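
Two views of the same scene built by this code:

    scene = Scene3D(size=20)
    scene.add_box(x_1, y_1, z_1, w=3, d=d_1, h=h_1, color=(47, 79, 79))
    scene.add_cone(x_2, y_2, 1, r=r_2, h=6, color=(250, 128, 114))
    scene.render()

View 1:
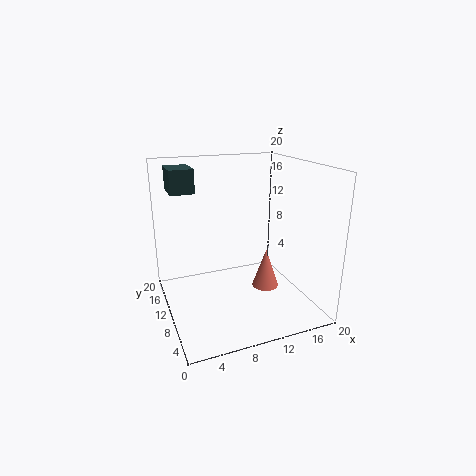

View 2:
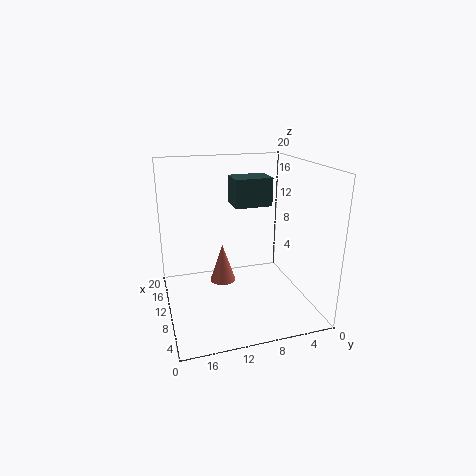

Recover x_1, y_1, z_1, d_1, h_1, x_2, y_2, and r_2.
x_1 = 1
y_1 = 9
z_1 = 17
d_1 = 4
h_1 = 3
x_2 = 15
y_2 = 11
r_2 = 2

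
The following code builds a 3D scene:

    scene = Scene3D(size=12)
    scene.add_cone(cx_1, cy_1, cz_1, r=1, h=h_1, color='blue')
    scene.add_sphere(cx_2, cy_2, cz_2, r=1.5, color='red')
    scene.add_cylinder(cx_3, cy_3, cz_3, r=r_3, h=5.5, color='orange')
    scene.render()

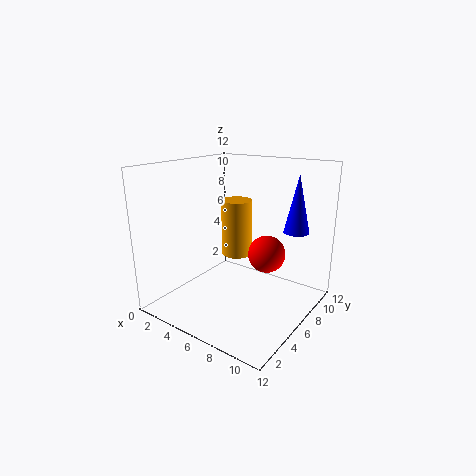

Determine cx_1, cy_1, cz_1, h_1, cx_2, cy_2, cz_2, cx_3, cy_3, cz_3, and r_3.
cx_1 = 10.5, cy_1 = 7.5, cz_1 = 7, h_1 = 4.5, cx_2 = 8.5, cy_2 = 6.5, cz_2 = 5, cx_3 = 3, cy_3 = 10, cz_3 = 2.5, r_3 = 1.5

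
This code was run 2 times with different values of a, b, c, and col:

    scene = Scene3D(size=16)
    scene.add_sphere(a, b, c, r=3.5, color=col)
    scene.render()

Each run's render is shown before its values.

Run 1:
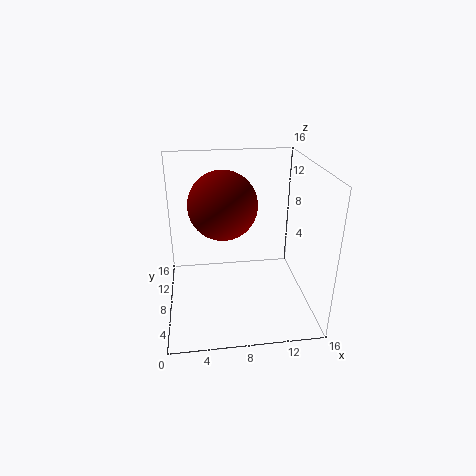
a = 6.25; b = 6.5; c = 12.5; col = 'maroon'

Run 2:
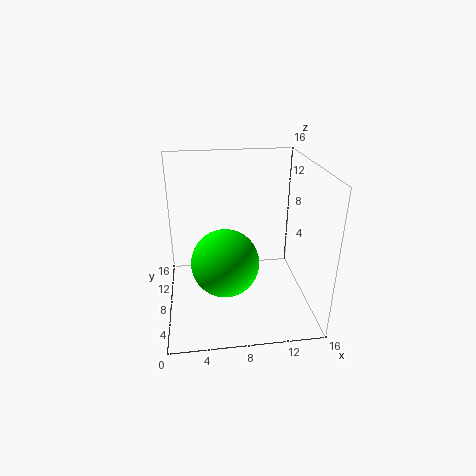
a = 6.25; b = 5; c = 6.75; col = 'lime'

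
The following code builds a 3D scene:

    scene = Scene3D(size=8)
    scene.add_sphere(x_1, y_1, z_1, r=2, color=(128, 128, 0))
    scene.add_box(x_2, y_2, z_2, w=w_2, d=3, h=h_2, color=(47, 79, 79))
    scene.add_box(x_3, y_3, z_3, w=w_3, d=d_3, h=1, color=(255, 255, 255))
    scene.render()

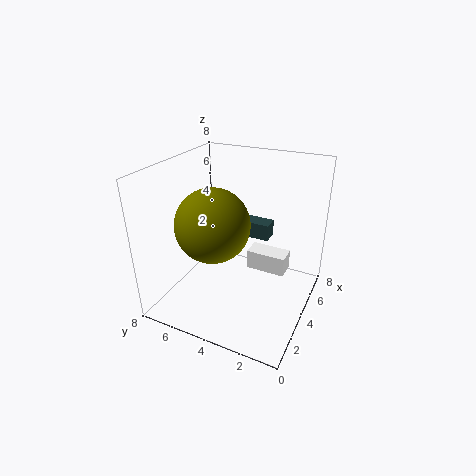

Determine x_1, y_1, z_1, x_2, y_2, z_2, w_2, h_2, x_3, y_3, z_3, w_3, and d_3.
x_1 = 3, y_1 = 5, z_1 = 5, x_2 = 6, y_2 = 3, z_2 = 3, w_2 = 1, h_2 = 1, x_3 = 3, y_3 = 1, z_3 = 3, w_3 = 1, d_3 = 2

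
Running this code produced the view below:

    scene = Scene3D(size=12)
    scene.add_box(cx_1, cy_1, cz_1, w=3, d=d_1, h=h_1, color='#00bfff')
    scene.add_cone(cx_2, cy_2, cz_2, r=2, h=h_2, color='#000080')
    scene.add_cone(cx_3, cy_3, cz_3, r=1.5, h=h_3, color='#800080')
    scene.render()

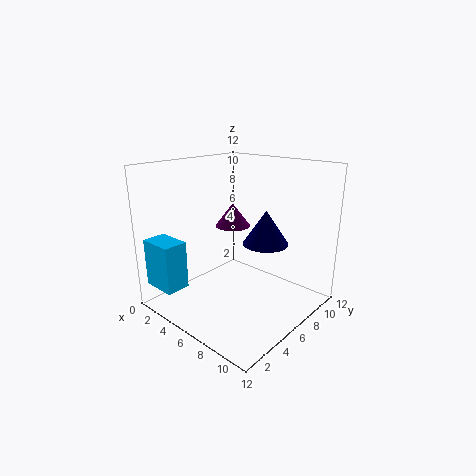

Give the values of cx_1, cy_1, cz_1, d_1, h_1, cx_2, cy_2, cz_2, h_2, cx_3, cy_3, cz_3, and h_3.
cx_1 = 0.5; cy_1 = 0.5; cz_1 = 2; d_1 = 2; h_1 = 4; cx_2 = 7; cy_2 = 8.5; cz_2 = 5; h_2 = 3; cx_3 = 4.5; cy_3 = 7; cz_3 = 6.5; h_3 = 2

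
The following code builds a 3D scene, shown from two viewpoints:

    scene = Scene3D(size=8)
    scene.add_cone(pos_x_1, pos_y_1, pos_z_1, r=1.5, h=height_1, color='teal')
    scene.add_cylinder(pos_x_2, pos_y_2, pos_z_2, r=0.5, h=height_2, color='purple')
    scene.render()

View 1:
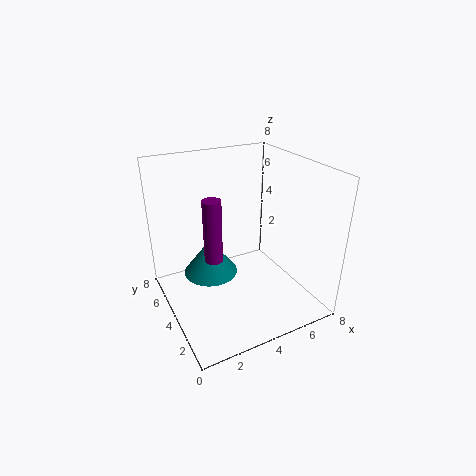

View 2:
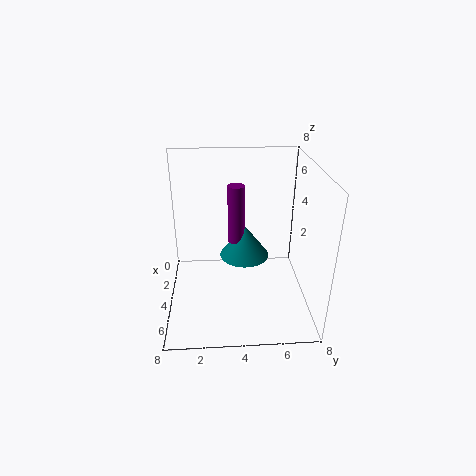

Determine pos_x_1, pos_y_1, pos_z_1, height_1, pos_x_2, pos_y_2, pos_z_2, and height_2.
pos_x_1 = 2.5
pos_y_1 = 4.5
pos_z_1 = 2
height_1 = 2
pos_x_2 = 2.5
pos_y_2 = 4
pos_z_2 = 3
height_2 = 3.5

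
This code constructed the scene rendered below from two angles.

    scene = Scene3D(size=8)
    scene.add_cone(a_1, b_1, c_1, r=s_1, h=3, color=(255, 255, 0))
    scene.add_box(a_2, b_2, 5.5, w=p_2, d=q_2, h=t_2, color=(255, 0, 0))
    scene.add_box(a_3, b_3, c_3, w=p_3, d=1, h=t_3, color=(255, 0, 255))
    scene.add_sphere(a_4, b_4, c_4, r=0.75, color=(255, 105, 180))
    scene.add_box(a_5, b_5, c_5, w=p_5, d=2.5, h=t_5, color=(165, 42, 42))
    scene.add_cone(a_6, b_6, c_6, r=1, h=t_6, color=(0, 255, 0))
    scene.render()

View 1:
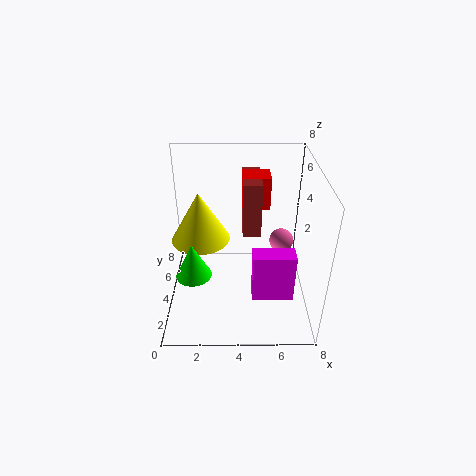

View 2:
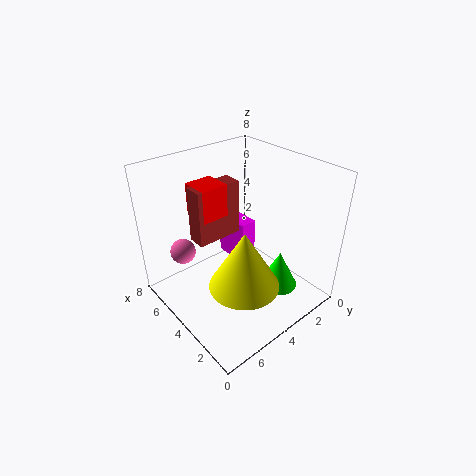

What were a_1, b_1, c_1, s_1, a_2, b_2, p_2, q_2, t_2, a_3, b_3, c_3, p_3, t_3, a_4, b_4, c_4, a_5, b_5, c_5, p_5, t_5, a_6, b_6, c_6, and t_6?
a_1 = 1.75; b_1 = 5.5; c_1 = 3; s_1 = 1.75; a_2 = 4.25; b_2 = 4.5; p_2 = 1.5; q_2 = 1.5; t_2 = 1.75; a_3 = 4.75; b_3 = 2; c_3 = 1.25; p_3 = 2.25; t_3 = 2.75; a_4 = 6.75; b_4 = 6; c_4 = 2.5; a_5 = 4.25; b_5 = 3.75; c_5 = 4.25; p_5 = 1; t_5 = 3; a_6 = 1.5; b_6 = 3.25; c_6 = 2; t_6 = 2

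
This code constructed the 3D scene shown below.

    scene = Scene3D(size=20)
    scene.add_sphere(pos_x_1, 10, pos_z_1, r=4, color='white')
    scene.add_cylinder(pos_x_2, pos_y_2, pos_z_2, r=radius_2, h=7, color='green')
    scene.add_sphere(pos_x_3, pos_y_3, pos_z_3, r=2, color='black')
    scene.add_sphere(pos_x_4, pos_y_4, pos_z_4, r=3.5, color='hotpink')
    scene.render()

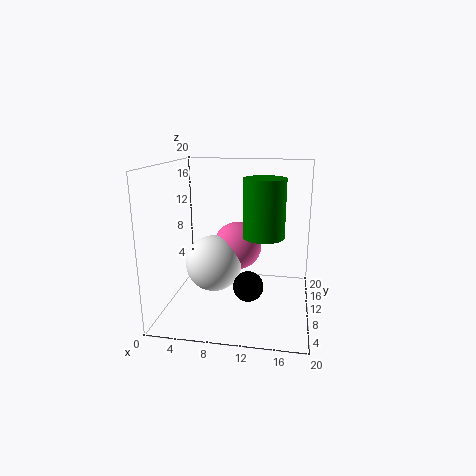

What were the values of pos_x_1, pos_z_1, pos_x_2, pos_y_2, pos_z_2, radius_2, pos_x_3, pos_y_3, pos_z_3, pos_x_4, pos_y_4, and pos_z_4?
pos_x_1 = 6.5
pos_z_1 = 6
pos_x_2 = 14
pos_y_2 = 5
pos_z_2 = 12
radius_2 = 2.5
pos_x_3 = 12
pos_y_3 = 6.5
pos_z_3 = 4.5
pos_x_4 = 9.5
pos_y_4 = 12.5
pos_z_4 = 8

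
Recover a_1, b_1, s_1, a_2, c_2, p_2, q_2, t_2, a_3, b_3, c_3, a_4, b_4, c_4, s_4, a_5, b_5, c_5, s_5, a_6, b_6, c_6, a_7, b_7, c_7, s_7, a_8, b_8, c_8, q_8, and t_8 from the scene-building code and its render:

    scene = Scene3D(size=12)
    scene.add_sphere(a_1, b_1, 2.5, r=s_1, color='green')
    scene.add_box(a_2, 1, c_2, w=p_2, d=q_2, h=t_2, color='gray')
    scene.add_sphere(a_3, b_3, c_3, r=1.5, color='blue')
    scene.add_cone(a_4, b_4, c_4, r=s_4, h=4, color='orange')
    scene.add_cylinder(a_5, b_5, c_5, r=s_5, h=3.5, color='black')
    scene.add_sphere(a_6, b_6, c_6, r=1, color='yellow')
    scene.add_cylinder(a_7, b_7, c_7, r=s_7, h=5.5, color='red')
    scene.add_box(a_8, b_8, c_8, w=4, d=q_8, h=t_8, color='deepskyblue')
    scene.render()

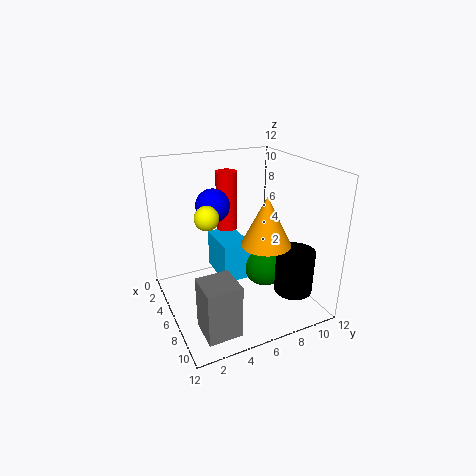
a_1 = 5.5; b_1 = 9; s_1 = 2; a_2 = 9.5; c_2 = 1.5; p_2 = 2.5; q_2 = 2.5; t_2 = 4; a_3 = 3; b_3 = 5; c_3 = 8; a_4 = 8; b_4 = 7.5; c_4 = 6; s_4 = 2; a_5 = 10; b_5 = 9; c_5 = 2.5; s_5 = 1.5; a_6 = 5.5; b_6 = 3.5; c_6 = 8; a_7 = 1.5; b_7 = 7; c_7 = 5; s_7 = 1; a_8 = 1.5; b_8 = 5; c_8 = 1.5; q_8 = 2.5; t_8 = 3.5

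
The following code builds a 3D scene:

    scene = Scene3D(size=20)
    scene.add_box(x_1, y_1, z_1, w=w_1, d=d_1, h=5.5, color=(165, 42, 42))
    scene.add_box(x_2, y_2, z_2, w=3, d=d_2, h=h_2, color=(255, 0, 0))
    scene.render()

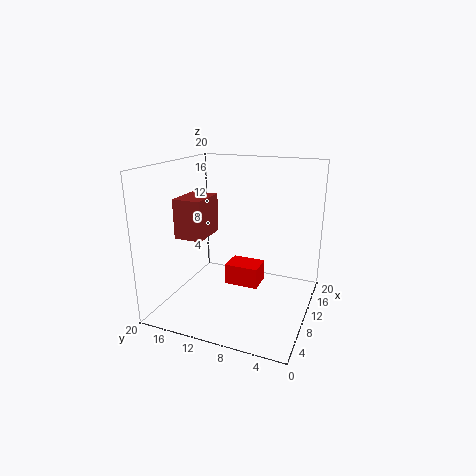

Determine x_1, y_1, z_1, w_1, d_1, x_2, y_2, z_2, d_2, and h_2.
x_1 = 6.5, y_1 = 14, z_1 = 10, w_1 = 5.5, d_1 = 4, x_2 = 3.5, y_2 = 5, z_2 = 6.5, d_2 = 4, h_2 = 2.5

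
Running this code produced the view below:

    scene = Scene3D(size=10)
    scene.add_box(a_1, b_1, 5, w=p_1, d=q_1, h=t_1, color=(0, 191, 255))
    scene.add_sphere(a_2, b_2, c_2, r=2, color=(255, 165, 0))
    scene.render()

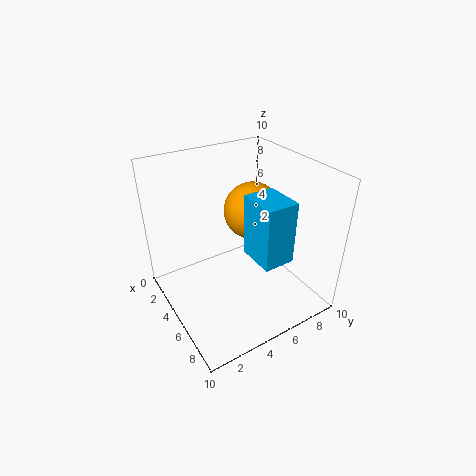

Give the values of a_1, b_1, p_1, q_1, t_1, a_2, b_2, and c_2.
a_1 = 6.5; b_1 = 4.5; p_1 = 2.5; q_1 = 2; t_1 = 4; a_2 = 4.5; b_2 = 6.5; c_2 = 6.5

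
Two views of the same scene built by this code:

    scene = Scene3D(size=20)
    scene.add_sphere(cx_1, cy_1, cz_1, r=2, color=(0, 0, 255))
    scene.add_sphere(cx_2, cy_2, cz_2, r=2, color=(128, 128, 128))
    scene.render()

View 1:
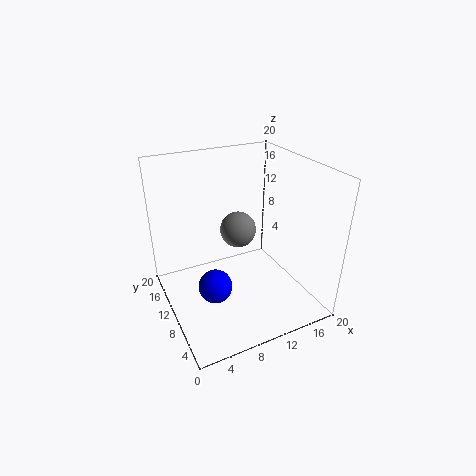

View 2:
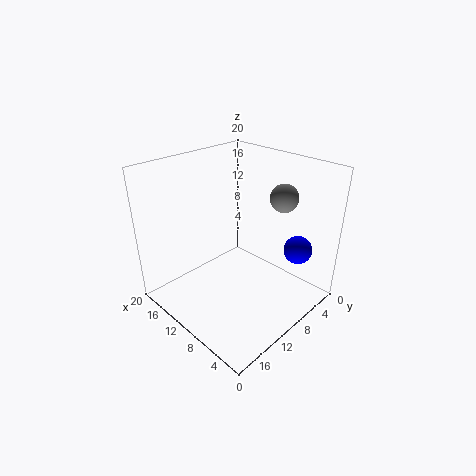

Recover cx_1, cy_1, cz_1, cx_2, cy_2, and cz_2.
cx_1 = 4; cy_1 = 4; cz_1 = 8; cx_2 = 7; cy_2 = 4; cz_2 = 15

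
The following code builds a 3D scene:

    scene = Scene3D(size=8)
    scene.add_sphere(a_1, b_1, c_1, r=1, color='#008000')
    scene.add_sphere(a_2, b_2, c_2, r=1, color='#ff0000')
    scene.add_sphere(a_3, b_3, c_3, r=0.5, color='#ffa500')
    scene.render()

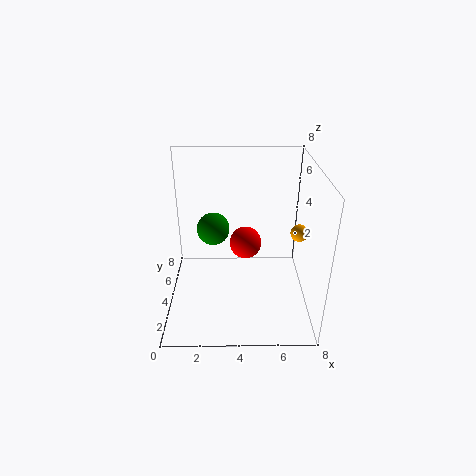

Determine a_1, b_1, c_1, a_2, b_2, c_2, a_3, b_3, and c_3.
a_1 = 2.5, b_1 = 6, c_1 = 3.5, a_2 = 4.5, b_2 = 6, c_2 = 2.5, a_3 = 7.5, b_3 = 4.5, c_3 = 4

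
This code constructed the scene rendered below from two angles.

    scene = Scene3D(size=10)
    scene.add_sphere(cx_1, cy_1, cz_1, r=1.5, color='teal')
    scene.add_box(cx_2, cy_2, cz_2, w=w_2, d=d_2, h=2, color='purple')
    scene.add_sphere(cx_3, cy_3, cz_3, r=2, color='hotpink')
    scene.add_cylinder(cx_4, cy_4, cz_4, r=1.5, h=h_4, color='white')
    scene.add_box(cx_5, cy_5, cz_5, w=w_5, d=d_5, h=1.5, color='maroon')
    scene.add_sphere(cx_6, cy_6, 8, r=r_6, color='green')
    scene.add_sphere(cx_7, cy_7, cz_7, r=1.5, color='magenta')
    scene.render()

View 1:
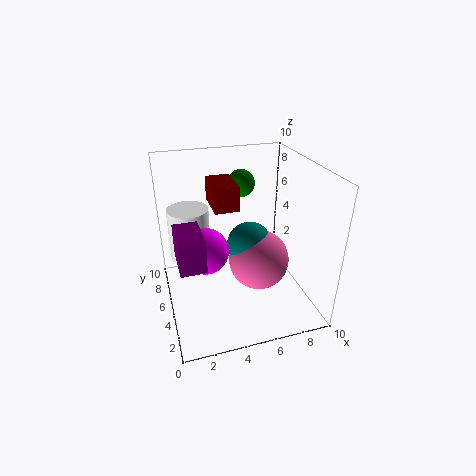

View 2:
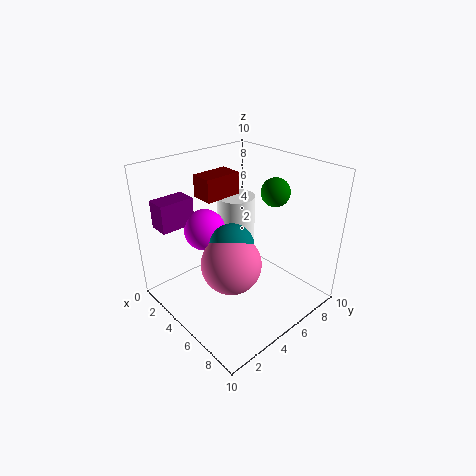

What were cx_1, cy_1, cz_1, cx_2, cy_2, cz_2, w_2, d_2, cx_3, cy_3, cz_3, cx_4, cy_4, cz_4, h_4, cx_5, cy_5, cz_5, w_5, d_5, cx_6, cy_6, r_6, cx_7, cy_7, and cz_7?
cx_1 = 5.5
cy_1 = 4
cz_1 = 5
cx_2 = 0.5
cy_2 = 1
cz_2 = 5.5
w_2 = 1.5
d_2 = 2.5
cx_3 = 6
cy_3 = 3.5
cz_3 = 4
cx_4 = 2
cy_4 = 7.5
cz_4 = 2.5
h_4 = 4
cx_5 = 3
cy_5 = 3
cz_5 = 8
w_5 = 1.5
d_5 = 2.5
cx_6 = 6
cy_6 = 7.5
r_6 = 1
cx_7 = 2.5
cy_7 = 4
cz_7 = 5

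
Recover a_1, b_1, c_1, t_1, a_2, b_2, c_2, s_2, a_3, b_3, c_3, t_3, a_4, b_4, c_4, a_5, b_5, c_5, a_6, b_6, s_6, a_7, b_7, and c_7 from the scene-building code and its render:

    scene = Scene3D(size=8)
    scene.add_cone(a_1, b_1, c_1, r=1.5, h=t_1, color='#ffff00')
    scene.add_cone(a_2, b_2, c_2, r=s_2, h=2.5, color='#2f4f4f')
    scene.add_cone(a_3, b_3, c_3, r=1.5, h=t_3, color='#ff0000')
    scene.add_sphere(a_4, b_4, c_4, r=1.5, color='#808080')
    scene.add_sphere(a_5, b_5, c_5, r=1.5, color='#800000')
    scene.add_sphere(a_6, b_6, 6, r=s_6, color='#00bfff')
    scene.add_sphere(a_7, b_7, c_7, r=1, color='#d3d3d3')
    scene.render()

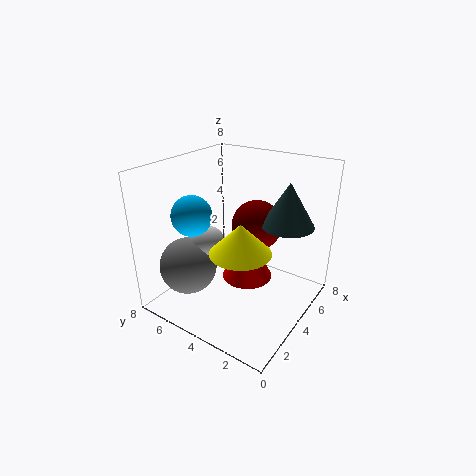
a_1 = 2
b_1 = 2.5
c_1 = 4.5
t_1 = 1.5
a_2 = 6
b_2 = 2
c_2 = 4.5
s_2 = 1.5
a_3 = 5
b_3 = 4
c_3 = 1
t_3 = 3
a_4 = 1.5
b_4 = 5.5
c_4 = 3
a_5 = 6
b_5 = 4
c_5 = 4
a_6 = 1.5
b_6 = 5
s_6 = 1
a_7 = 2.5
b_7 = 5
c_7 = 4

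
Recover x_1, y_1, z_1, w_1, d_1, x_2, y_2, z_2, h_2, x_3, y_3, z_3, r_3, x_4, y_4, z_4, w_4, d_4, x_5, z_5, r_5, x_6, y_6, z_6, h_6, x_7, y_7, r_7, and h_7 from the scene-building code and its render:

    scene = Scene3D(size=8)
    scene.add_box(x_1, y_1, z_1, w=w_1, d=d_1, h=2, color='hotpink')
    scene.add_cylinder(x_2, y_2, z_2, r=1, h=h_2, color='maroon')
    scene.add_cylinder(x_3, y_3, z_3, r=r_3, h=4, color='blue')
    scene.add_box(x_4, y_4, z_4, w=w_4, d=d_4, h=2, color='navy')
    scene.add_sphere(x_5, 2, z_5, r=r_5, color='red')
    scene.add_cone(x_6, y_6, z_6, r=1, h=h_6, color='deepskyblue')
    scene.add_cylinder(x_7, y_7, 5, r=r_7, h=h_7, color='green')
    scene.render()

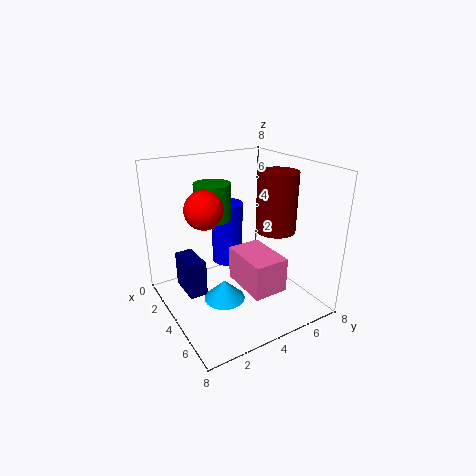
x_1 = 3
y_1 = 4
z_1 = 1
w_1 = 3
d_1 = 2
x_2 = 6
y_2 = 5
z_2 = 5
h_2 = 3
x_3 = 1
y_3 = 5
z_3 = 1
r_3 = 1
x_4 = 2
y_4 = 1
z_4 = 1
w_4 = 2
d_4 = 1
x_5 = 4
z_5 = 6
r_5 = 1
x_6 = 6
y_6 = 2
z_6 = 2
h_6 = 1
x_7 = 3
y_7 = 3
r_7 = 1
h_7 = 2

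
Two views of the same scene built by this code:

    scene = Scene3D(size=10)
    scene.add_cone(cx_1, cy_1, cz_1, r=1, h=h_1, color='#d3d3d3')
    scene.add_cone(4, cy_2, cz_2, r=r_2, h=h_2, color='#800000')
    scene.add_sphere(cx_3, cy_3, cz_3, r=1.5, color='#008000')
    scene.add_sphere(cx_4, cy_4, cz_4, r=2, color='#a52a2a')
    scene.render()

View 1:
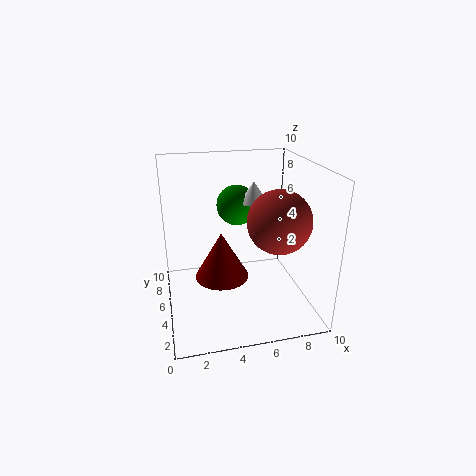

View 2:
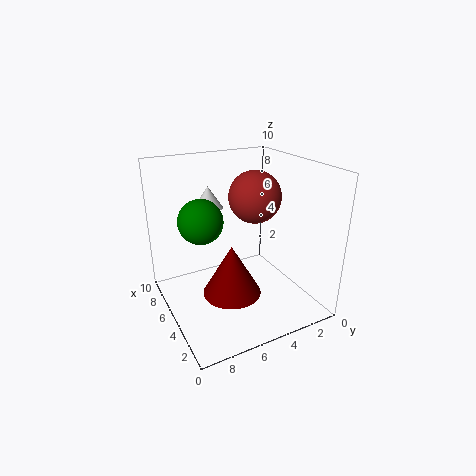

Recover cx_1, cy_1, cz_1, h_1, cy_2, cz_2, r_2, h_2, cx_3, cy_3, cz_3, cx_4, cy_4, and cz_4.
cx_1 = 6.5; cy_1 = 6.5; cz_1 = 7; h_1 = 1.5; cy_2 = 6; cz_2 = 1.5; r_2 = 2; h_2 = 3.5; cx_3 = 5.5; cy_3 = 7.5; cz_3 = 6.5; cx_4 = 7; cy_4 = 2.5; cz_4 = 7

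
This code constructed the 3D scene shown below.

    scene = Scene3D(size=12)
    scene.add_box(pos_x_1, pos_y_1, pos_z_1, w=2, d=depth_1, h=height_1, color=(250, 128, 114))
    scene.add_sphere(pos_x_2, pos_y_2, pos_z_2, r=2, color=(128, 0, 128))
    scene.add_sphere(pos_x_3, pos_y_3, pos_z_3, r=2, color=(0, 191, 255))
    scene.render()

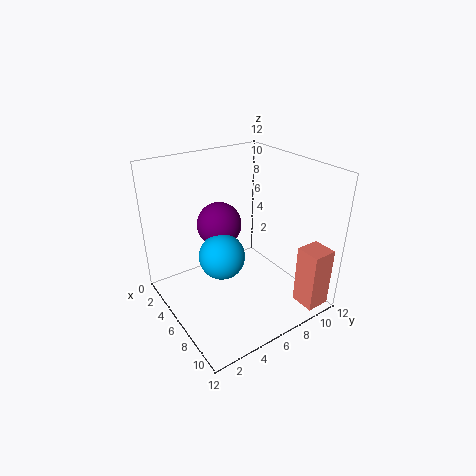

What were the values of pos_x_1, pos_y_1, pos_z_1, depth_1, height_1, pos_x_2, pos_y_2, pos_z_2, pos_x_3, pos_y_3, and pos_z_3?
pos_x_1 = 10, pos_y_1 = 9, pos_z_1 = 1, depth_1 = 2, height_1 = 5, pos_x_2 = 3, pos_y_2 = 6, pos_z_2 = 6, pos_x_3 = 5, pos_y_3 = 5, pos_z_3 = 4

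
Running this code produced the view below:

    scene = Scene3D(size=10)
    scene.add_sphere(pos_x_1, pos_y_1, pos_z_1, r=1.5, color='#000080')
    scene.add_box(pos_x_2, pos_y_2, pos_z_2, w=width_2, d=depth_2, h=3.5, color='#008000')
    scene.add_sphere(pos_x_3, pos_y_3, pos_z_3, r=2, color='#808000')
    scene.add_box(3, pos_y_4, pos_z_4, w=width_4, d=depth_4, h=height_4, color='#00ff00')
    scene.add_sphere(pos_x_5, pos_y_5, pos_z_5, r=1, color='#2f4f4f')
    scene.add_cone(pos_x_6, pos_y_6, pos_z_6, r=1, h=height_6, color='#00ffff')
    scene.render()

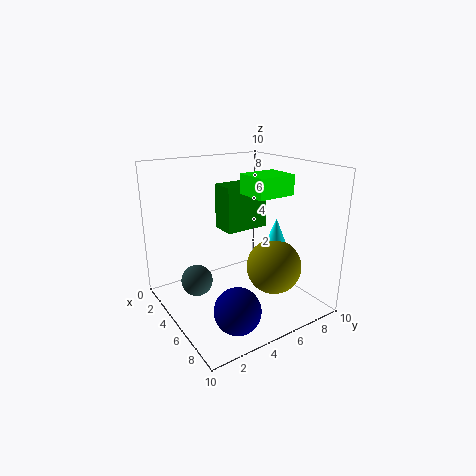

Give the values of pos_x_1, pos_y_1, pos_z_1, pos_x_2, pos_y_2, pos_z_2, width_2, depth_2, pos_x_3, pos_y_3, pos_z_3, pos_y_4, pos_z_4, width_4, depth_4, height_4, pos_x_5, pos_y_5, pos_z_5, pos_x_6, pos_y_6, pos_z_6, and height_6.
pos_x_1 = 8, pos_y_1 = 3, pos_z_1 = 1.5, pos_x_2 = 1, pos_y_2 = 5.5, pos_z_2 = 4.5, width_2 = 2, depth_2 = 3.5, pos_x_3 = 6, pos_y_3 = 7.5, pos_z_3 = 2.5, pos_y_4 = 6.5, pos_z_4 = 7.5, width_4 = 2.5, depth_4 = 3, height_4 = 1.5, pos_x_5 = 5.5, pos_y_5 = 1.5, pos_z_5 = 3, pos_x_6 = 5.5, pos_y_6 = 8, pos_z_6 = 3.5, height_6 = 2.5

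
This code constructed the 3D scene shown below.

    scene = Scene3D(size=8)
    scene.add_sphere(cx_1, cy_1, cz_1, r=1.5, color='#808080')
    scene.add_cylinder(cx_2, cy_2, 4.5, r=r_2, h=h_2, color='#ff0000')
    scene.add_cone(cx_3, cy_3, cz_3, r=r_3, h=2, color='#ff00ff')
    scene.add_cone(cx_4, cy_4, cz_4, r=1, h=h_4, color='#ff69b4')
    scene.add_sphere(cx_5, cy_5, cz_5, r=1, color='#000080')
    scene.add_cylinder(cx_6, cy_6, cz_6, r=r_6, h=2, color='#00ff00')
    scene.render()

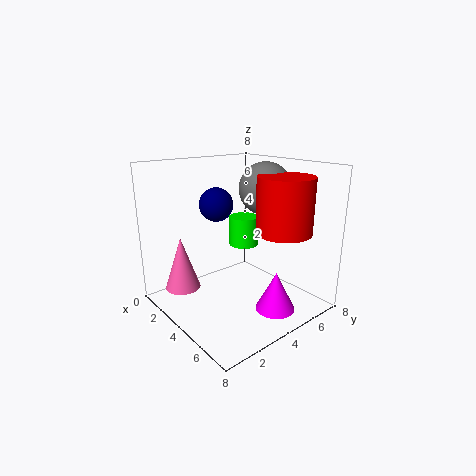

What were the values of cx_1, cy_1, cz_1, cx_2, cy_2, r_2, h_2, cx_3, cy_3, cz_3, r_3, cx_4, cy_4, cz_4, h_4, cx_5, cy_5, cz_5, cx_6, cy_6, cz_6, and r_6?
cx_1 = 4; cy_1 = 6; cz_1 = 6.5; cx_2 = 6; cy_2 = 5.5; r_2 = 1.5; h_2 = 3; cx_3 = 7; cy_3 = 4; cz_3 = 1; r_3 = 1; cx_4 = 2; cy_4 = 1.5; cz_4 = 1; h_4 = 3; cx_5 = 2; cy_5 = 4; cz_5 = 5.5; cx_6 = 1; cy_6 = 7; cz_6 = 2; r_6 = 1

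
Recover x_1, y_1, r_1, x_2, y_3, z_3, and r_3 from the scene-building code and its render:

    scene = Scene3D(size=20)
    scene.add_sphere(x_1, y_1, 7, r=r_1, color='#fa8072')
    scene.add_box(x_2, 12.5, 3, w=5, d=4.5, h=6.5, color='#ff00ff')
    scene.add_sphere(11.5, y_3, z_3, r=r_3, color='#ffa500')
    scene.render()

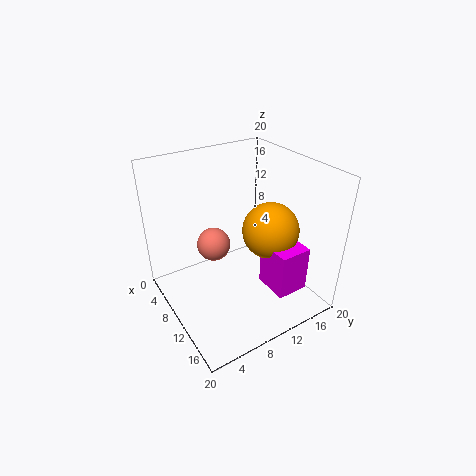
x_1 = 5.5; y_1 = 8.5; r_1 = 2.5; x_2 = 12; y_3 = 14.5; z_3 = 10.5; r_3 = 4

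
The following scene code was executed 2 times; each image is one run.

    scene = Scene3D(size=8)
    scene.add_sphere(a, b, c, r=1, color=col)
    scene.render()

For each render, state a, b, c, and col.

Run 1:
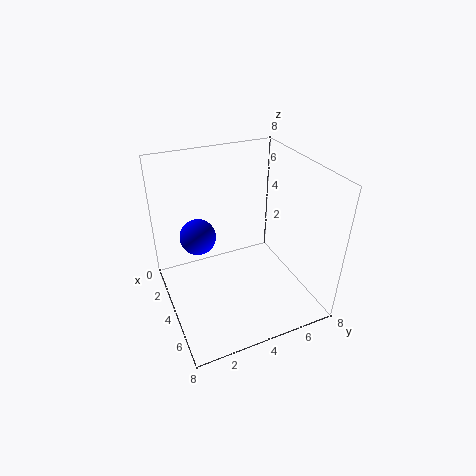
a = 3
b = 2
c = 4
col = 'blue'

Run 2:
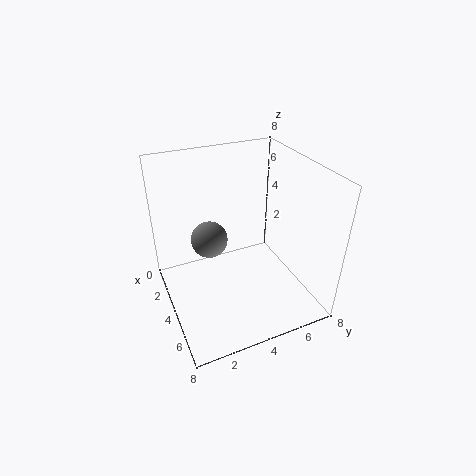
a = 3.5
b = 2.5
c = 4
col = 'gray'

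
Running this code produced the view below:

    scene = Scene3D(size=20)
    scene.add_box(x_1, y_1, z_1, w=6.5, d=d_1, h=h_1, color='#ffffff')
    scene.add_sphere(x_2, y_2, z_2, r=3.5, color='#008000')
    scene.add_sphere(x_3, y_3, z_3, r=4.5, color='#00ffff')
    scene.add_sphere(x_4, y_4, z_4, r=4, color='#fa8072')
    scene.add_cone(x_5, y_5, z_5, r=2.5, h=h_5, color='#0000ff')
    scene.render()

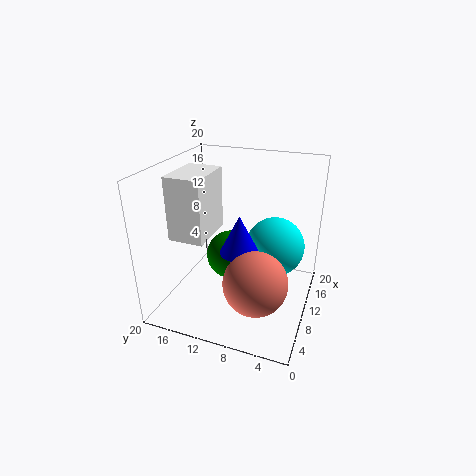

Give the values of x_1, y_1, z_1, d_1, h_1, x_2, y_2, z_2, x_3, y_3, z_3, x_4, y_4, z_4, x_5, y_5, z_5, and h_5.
x_1 = 3, y_1 = 12, z_1 = 12, d_1 = 4.5, h_1 = 8, x_2 = 11, y_2 = 11.5, z_2 = 6.5, x_3 = 15.5, y_3 = 6, z_3 = 6.5, x_4 = 4, y_4 = 5.5, z_4 = 7.5, x_5 = 6.5, y_5 = 8.5, z_5 = 10, h_5 = 5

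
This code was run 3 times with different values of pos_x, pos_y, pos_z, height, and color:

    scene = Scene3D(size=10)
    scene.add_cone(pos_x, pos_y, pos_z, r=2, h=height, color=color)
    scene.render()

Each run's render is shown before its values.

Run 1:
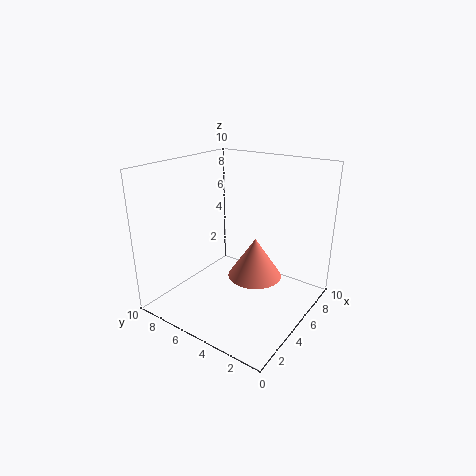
pos_x = 6.5; pos_y = 4.5; pos_z = 1.5; height = 3; color = 'salmon'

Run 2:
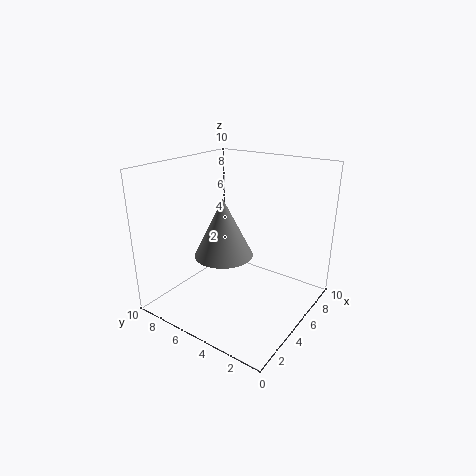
pos_x = 4; pos_y = 5.5; pos_z = 4; height = 4; color = 'gray'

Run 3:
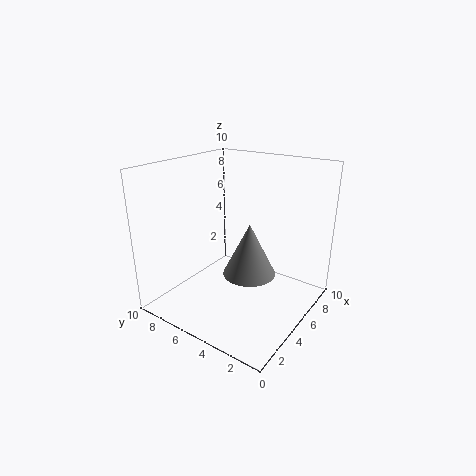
pos_x = 6.5; pos_y = 5; pos_z = 1.5; height = 4; color = 'gray'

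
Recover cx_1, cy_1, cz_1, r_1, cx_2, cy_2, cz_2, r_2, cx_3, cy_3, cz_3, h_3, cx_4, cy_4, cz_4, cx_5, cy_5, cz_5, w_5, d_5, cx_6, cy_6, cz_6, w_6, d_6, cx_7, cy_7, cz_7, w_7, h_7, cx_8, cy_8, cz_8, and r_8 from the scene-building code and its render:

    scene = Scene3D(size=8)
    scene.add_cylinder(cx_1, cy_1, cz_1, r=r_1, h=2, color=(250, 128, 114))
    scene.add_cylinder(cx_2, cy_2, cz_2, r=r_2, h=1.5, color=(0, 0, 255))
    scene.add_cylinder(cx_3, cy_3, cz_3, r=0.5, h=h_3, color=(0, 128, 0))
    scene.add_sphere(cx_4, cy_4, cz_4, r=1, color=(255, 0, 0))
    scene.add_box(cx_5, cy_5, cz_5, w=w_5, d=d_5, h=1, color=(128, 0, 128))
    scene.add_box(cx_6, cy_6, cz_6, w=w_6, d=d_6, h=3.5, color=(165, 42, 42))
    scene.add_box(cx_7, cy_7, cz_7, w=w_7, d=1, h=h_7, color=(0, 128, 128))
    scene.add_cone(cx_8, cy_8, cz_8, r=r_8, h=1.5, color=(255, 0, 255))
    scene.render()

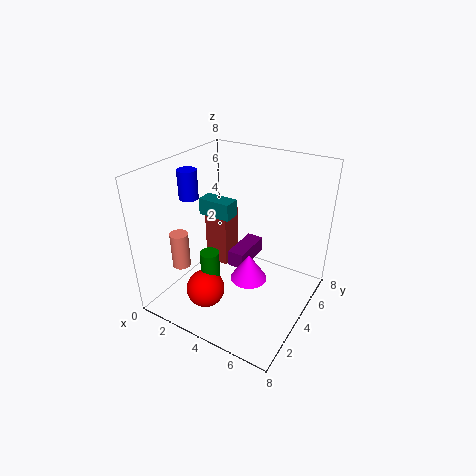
cx_1 = 1.5; cy_1 = 2; cz_1 = 2.5; r_1 = 0.5; cx_2 = 2; cy_2 = 2.5; cz_2 = 6.5; r_2 = 0.5; cx_3 = 3.5; cy_3 = 2; cz_3 = 1.5; h_3 = 2.5; cx_4 = 3.5; cy_4 = 1.5; cz_4 = 2; cx_5 = 3; cy_5 = 4.5; cz_5 = 1.5; w_5 = 1; d_5 = 2.5; cx_6 = 1; cy_6 = 5; cz_6 = 1; w_6 = 1.5; d_6 = 1.5; cx_7 = 1; cy_7 = 4.5; cz_7 = 4.5; w_7 = 2; h_7 = 1; cx_8 = 5; cy_8 = 3.5; cz_8 = 2; r_8 = 1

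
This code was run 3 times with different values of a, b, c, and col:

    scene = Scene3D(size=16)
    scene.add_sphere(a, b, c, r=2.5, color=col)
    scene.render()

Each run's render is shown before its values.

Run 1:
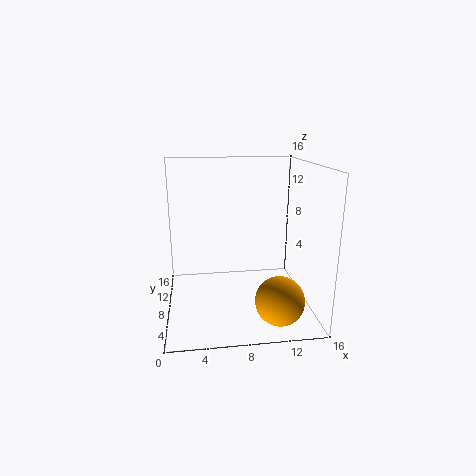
a = 11.5, b = 2.5, c = 3, col = 'orange'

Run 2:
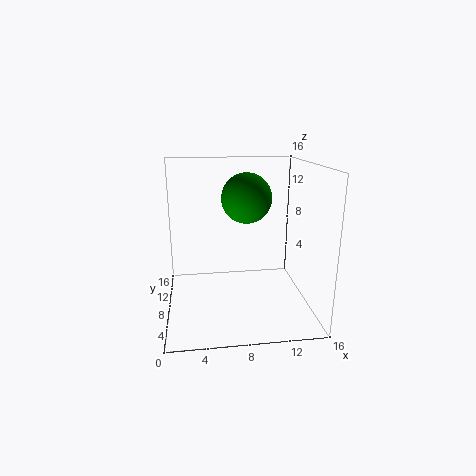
a = 8.5, b = 5.5, c = 13, col = 'green'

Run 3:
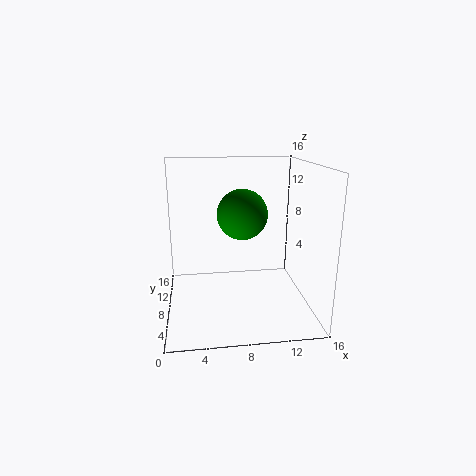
a = 8, b = 5, c = 11.5, col = 'green'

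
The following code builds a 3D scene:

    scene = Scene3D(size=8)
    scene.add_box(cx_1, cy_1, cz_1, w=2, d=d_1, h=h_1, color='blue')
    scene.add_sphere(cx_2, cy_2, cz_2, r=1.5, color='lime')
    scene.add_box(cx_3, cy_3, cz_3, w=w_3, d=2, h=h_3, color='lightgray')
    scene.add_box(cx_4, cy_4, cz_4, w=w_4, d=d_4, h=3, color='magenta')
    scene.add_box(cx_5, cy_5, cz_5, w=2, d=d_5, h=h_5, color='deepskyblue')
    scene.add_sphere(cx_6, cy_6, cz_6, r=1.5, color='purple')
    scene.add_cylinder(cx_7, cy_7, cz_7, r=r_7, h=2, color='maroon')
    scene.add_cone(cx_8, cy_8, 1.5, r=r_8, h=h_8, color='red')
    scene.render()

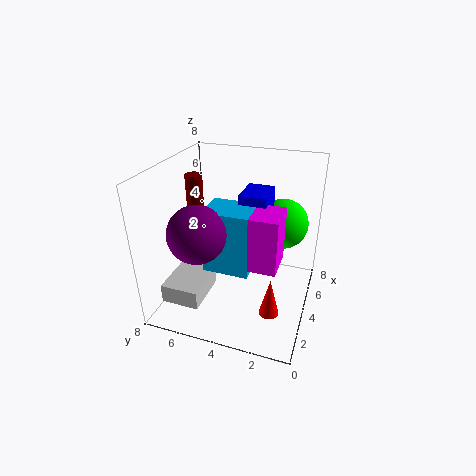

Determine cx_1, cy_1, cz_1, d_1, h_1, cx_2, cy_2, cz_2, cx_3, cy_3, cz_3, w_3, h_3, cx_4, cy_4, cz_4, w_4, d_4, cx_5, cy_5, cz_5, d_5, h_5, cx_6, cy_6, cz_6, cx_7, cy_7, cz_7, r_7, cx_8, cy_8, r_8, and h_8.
cx_1 = 4
cy_1 = 2.5
cz_1 = 4.5
d_1 = 1.5
h_1 = 2
cx_2 = 6.5
cy_2 = 2
cz_2 = 4
cx_3 = 0.5
cy_3 = 5
cz_3 = 1.5
w_3 = 2.5
h_3 = 1
cx_4 = 2.5
cy_4 = 1.5
cz_4 = 3
w_4 = 2
d_4 = 1.5
cx_5 = 2.5
cy_5 = 3
cz_5 = 2.5
d_5 = 2.5
h_5 = 3.5
cx_6 = 2
cy_6 = 5.5
cz_6 = 5
cx_7 = 5
cy_7 = 7
cz_7 = 5
r_7 = 0.5
cx_8 = 1.5
cy_8 = 1.5
r_8 = 0.5
h_8 = 2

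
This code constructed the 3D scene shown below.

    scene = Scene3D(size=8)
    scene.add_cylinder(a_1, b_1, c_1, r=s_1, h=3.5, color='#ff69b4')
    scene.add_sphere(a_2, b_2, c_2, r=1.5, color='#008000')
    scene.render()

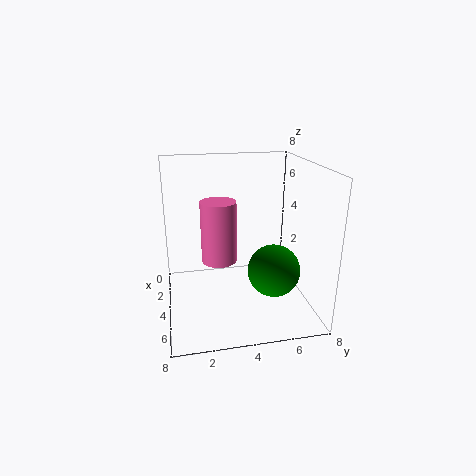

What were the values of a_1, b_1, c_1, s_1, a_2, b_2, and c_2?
a_1 = 3.5, b_1 = 3, c_1 = 2.5, s_1 = 1, a_2 = 4.5, b_2 = 6, c_2 = 2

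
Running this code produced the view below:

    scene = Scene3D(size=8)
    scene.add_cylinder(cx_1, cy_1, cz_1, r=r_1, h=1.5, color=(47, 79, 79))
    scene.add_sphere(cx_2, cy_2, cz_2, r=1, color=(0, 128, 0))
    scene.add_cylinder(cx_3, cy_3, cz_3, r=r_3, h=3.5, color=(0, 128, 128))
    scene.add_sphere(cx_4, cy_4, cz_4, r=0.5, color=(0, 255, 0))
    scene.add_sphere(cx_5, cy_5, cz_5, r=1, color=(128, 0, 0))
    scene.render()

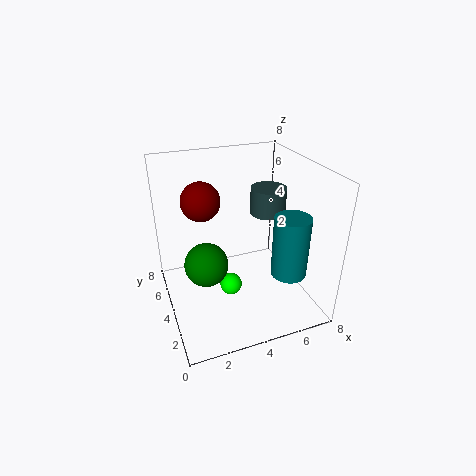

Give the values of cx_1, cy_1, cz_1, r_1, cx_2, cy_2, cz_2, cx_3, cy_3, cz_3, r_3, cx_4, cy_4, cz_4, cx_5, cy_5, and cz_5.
cx_1 = 6, cy_1 = 4.5, cz_1 = 5, r_1 = 1, cx_2 = 1.5, cy_2 = 1.5, cz_2 = 4.5, cx_3 = 6.5, cy_3 = 2.5, cz_3 = 2, r_3 = 1, cx_4 = 2.5, cy_4 = 1, cz_4 = 3.5, cx_5 = 2, cy_5 = 4, cz_5 = 6.5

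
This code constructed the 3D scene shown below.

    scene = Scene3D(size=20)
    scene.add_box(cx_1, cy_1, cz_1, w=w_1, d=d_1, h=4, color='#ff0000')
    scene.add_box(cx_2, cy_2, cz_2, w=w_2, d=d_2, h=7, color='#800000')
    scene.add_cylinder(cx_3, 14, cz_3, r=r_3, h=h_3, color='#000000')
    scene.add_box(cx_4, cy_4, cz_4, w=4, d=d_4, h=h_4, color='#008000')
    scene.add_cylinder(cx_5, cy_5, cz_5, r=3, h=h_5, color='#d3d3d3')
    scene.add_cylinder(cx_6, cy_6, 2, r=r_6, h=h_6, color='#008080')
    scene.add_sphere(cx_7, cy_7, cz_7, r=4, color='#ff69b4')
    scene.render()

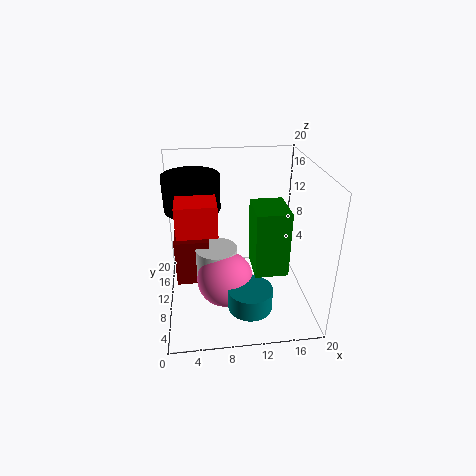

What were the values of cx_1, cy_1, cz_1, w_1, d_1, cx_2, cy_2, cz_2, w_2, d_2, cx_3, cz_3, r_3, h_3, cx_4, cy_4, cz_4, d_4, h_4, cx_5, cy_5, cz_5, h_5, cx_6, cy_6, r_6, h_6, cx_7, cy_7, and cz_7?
cx_1 = 2, cy_1 = 5, cz_1 = 13, w_1 = 5, d_1 = 4, cx_2 = 1, cy_2 = 11, cz_2 = 2, w_2 = 5, d_2 = 6, cx_3 = 4, cz_3 = 13, r_3 = 4, h_3 = 5, cx_4 = 11, cy_4 = 2, cz_4 = 9, d_4 = 5, h_4 = 8, cx_5 = 7, cy_5 = 11, cz_5 = 3, h_5 = 5, cx_6 = 11, cy_6 = 5, r_6 = 3, h_6 = 3, cx_7 = 8, cy_7 = 9, cz_7 = 4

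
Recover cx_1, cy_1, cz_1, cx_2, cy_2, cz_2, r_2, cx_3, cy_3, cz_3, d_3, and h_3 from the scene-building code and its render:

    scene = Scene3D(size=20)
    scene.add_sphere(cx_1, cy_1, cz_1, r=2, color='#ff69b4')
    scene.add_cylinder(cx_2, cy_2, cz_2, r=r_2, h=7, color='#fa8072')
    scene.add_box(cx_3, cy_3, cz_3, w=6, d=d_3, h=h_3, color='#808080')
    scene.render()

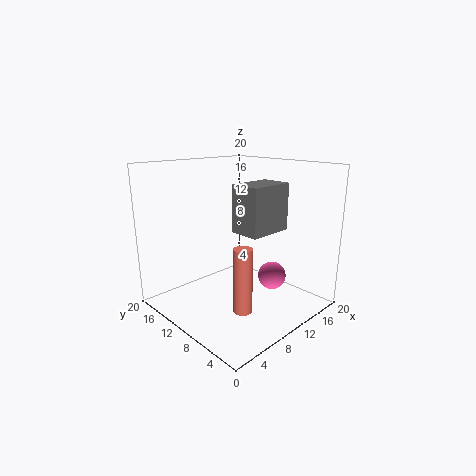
cx_1 = 14, cy_1 = 7, cz_1 = 4, cx_2 = 2, cy_2 = 1, cz_2 = 6, r_2 = 1, cx_3 = 7, cy_3 = 4, cz_3 = 12, d_3 = 4, h_3 = 6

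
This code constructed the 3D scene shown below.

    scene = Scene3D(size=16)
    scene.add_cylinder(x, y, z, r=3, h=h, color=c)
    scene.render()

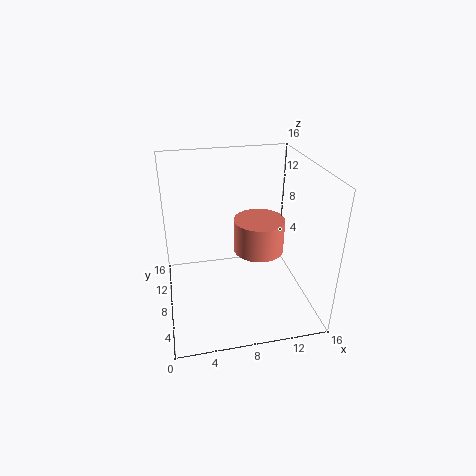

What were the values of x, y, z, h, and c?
x = 11, y = 10, z = 5, h = 4, c = 'salmon'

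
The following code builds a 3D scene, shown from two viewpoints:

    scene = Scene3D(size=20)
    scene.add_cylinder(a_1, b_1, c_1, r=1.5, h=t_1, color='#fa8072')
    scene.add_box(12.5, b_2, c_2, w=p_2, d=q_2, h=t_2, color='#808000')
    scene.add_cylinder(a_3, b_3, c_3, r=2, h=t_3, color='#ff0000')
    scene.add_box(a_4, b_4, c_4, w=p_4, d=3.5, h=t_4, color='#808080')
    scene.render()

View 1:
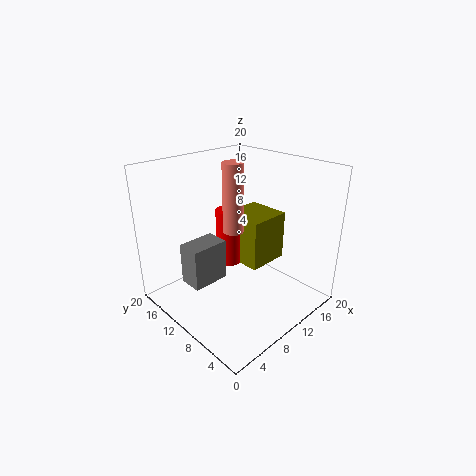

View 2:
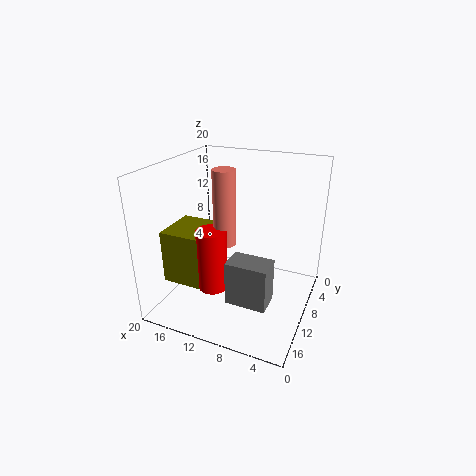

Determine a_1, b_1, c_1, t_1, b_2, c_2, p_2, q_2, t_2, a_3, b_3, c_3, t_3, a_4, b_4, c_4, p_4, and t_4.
a_1 = 11; b_1 = 12; c_1 = 10; t_1 = 10; b_2 = 9; c_2 = 4; p_2 = 6.5; q_2 = 6.5; t_2 = 7.5; a_3 = 12; b_3 = 14; c_3 = 4; t_3 = 8.5; a_4 = 4; b_4 = 12; c_4 = 3; p_4 = 5.5; t_4 = 6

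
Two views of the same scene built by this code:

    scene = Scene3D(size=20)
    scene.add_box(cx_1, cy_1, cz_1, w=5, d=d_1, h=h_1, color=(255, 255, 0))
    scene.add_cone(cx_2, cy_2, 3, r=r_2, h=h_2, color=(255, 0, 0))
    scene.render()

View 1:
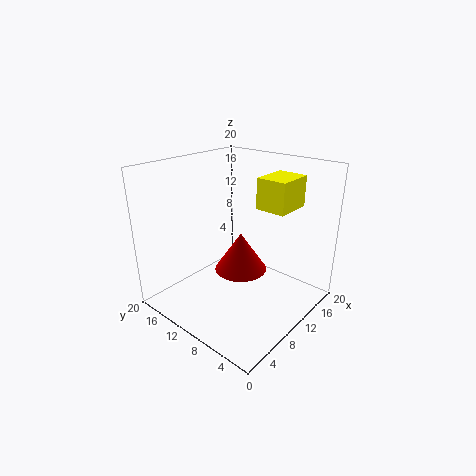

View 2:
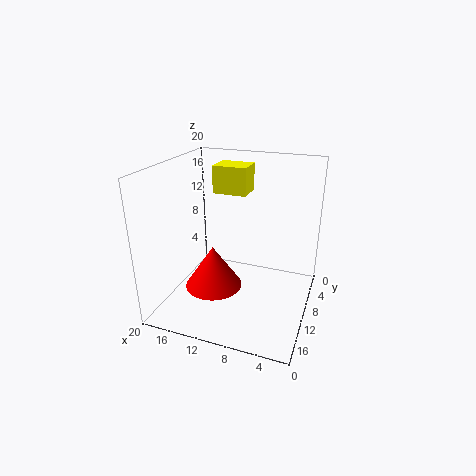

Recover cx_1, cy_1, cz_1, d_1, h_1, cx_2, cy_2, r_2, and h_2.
cx_1 = 10, cy_1 = 3, cz_1 = 15, d_1 = 4, h_1 = 4, cx_2 = 13, cy_2 = 12, r_2 = 4, h_2 = 6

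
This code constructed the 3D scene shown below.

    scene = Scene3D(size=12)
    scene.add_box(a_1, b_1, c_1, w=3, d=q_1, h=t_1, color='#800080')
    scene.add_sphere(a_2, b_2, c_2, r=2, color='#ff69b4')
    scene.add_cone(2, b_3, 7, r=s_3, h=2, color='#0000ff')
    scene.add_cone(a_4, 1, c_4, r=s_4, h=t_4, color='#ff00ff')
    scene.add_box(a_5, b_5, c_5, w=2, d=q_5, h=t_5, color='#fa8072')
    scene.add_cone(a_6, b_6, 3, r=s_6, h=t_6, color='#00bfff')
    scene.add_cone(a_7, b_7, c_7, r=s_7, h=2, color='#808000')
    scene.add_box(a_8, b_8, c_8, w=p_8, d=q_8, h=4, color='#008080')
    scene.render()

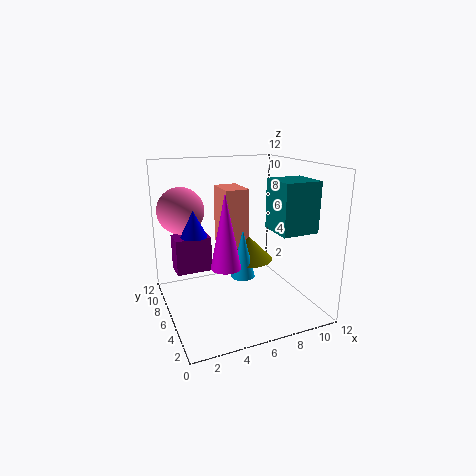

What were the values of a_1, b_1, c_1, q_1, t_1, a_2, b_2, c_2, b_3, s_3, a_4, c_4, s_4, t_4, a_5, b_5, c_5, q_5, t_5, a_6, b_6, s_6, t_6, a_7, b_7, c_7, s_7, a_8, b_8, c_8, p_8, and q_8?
a_1 = 1; b_1 = 7; c_1 = 3; q_1 = 2; t_1 = 3; a_2 = 2; b_2 = 9; c_2 = 8; b_3 = 5; s_3 = 1; a_4 = 3; c_4 = 6; s_4 = 1; t_4 = 5; a_5 = 5; b_5 = 6; c_5 = 5; q_5 = 3; t_5 = 5; a_6 = 6; b_6 = 5; s_6 = 1; t_6 = 4; a_7 = 7; b_7 = 6; c_7 = 4; s_7 = 2; a_8 = 8; b_8 = 2; c_8 = 7; p_8 = 3; q_8 = 3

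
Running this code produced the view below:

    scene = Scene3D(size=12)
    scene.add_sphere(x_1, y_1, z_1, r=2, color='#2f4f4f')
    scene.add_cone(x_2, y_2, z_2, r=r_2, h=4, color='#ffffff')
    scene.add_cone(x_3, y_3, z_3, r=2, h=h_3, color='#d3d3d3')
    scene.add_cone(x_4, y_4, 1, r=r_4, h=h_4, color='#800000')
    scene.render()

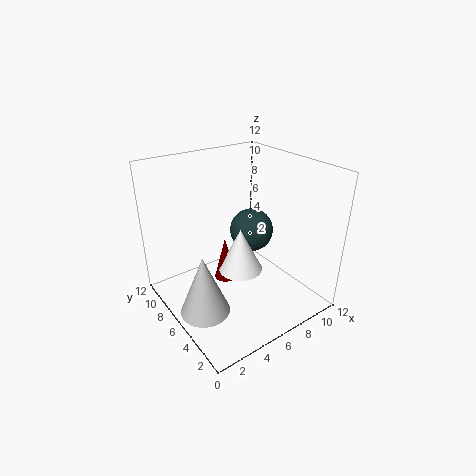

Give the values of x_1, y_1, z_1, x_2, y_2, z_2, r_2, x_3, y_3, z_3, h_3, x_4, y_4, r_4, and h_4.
x_1 = 9; y_1 = 8; z_1 = 5; x_2 = 7; y_2 = 7; z_2 = 2; r_2 = 2; x_3 = 2; y_3 = 5; z_3 = 1; h_3 = 5; x_4 = 6; y_4 = 8; r_4 = 1; h_4 = 4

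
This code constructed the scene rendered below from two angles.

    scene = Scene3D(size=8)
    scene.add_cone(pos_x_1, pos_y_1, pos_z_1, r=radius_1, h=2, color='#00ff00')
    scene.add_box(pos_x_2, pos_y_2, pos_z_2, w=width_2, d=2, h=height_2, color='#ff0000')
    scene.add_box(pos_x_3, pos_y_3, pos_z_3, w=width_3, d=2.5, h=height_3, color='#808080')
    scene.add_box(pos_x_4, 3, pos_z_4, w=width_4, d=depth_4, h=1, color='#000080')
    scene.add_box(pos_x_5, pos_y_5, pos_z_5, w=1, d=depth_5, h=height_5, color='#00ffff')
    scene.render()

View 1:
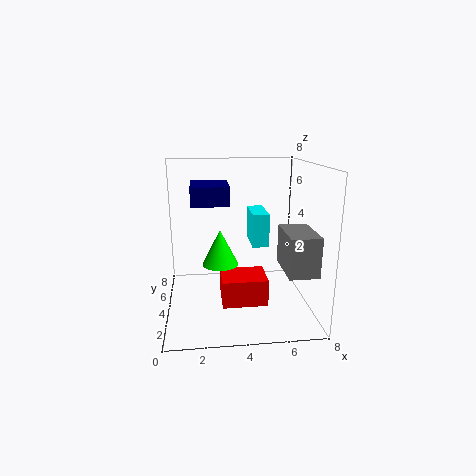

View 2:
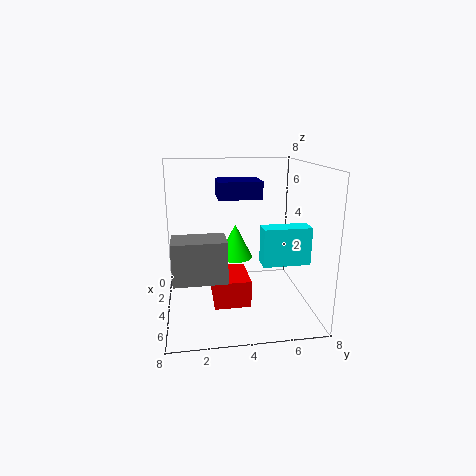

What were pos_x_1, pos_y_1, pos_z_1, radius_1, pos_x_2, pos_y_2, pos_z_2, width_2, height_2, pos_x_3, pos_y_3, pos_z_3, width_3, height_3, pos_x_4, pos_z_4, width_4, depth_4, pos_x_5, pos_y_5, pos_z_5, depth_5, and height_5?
pos_x_1 = 3, pos_y_1 = 4, pos_z_1 = 2.5, radius_1 = 1, pos_x_2 = 3, pos_y_2 = 2.5, pos_z_2 = 0.5, width_2 = 2.5, height_2 = 1.5, pos_x_3 = 6, pos_y_3 = 0.5, pos_z_3 = 3, width_3 = 1.5, height_3 = 2, pos_x_4 = 1.5, pos_z_4 = 6, width_4 = 2, depth_4 = 2.5, pos_x_5 = 5, pos_y_5 = 5, pos_z_5 = 3, depth_5 = 2.5, height_5 = 2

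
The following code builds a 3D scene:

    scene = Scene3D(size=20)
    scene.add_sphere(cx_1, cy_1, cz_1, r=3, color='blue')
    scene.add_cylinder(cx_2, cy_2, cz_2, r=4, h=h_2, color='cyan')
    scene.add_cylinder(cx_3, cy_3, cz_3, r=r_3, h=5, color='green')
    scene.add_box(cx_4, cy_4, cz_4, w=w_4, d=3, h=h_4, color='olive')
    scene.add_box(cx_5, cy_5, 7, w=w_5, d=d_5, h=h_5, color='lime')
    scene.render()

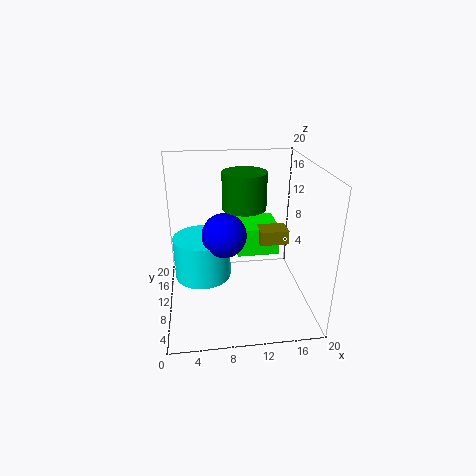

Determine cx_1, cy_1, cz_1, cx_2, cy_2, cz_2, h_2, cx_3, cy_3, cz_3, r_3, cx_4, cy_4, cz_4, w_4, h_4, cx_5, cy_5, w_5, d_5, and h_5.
cx_1 = 8, cy_1 = 9, cz_1 = 11, cx_2 = 5, cy_2 = 11, cz_2 = 4, h_2 = 6, cx_3 = 11, cy_3 = 11, cz_3 = 14, r_3 = 3, cx_4 = 13, cy_4 = 9, cz_4 = 9, w_4 = 4, h_4 = 2, cx_5 = 10, cy_5 = 10, w_5 = 6, d_5 = 6, h_5 = 4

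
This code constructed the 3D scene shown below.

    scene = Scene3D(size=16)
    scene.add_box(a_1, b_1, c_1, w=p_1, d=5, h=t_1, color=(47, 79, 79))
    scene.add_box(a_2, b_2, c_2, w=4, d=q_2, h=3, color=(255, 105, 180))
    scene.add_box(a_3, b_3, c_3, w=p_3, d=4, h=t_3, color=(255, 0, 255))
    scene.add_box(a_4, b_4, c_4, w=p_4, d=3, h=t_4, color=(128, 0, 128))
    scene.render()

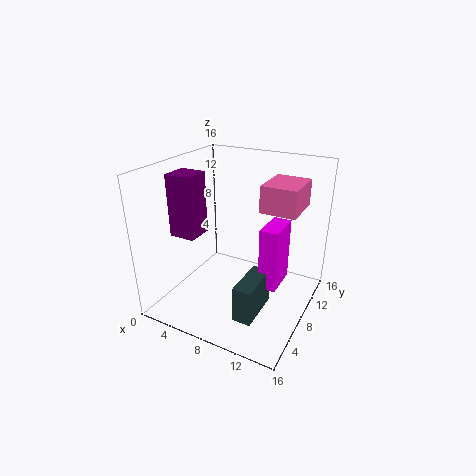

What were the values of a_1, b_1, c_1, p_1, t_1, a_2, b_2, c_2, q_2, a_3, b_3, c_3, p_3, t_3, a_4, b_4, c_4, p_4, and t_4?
a_1 = 10, b_1 = 3, c_1 = 1, p_1 = 2, t_1 = 4, a_2 = 10, b_2 = 9, c_2 = 11, q_2 = 5, a_3 = 11, b_3 = 7, c_3 = 3, p_3 = 2, t_3 = 7, a_4 = 1, b_4 = 5, c_4 = 8, p_4 = 3, t_4 = 7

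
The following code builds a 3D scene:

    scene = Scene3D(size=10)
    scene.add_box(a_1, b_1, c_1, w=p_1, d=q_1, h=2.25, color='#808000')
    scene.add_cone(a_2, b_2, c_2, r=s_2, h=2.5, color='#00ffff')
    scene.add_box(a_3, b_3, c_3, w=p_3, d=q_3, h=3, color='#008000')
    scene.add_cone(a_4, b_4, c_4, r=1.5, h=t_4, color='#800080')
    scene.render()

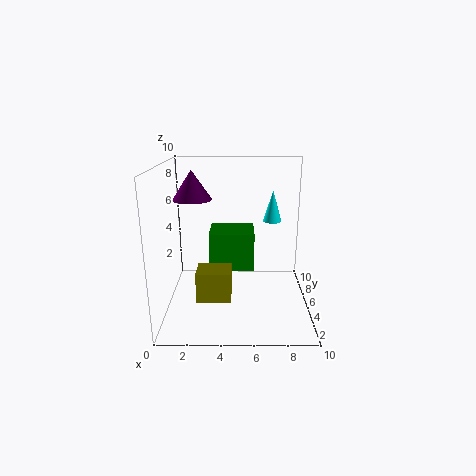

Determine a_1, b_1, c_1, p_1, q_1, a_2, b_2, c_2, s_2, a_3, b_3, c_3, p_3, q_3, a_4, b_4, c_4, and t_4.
a_1 = 2; b_1 = 4.25; c_1 = 0.25; p_1 = 2.5; q_1 = 2; a_2 = 7.75; b_2 = 9; c_2 = 5; s_2 = 0.75; a_3 = 2.75; b_3 = 7; c_3 = 1.5; p_3 = 3.5; q_3 = 3; a_4 = 1.5; b_4 = 8; c_4 = 7; t_4 = 2.25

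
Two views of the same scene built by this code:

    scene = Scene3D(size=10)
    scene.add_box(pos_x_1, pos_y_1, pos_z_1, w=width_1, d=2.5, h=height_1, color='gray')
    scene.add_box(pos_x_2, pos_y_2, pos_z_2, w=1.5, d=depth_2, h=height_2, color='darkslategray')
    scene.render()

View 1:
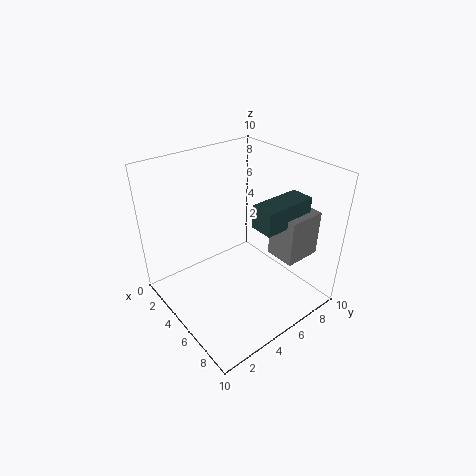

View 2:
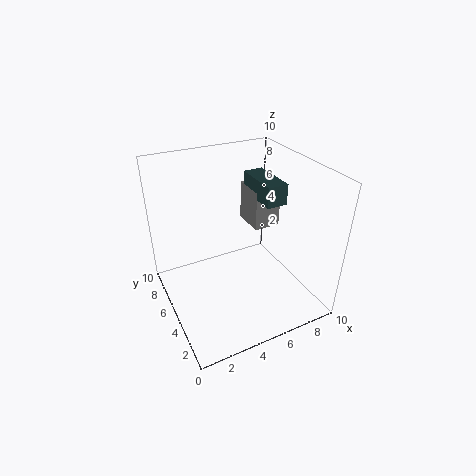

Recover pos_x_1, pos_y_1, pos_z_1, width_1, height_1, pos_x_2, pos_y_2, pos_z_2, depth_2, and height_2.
pos_x_1 = 7; pos_y_1 = 6; pos_z_1 = 4.5; width_1 = 2; height_1 = 3; pos_x_2 = 7; pos_y_2 = 4.5; pos_z_2 = 7; depth_2 = 3.5; height_2 = 1.5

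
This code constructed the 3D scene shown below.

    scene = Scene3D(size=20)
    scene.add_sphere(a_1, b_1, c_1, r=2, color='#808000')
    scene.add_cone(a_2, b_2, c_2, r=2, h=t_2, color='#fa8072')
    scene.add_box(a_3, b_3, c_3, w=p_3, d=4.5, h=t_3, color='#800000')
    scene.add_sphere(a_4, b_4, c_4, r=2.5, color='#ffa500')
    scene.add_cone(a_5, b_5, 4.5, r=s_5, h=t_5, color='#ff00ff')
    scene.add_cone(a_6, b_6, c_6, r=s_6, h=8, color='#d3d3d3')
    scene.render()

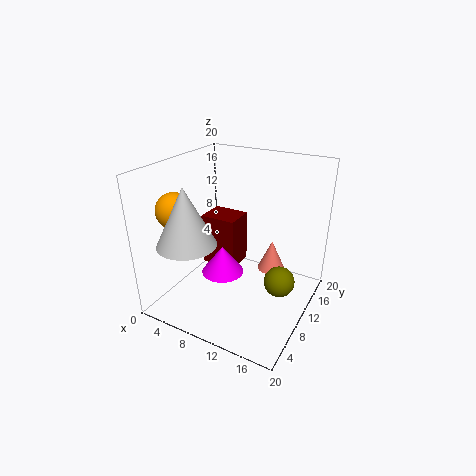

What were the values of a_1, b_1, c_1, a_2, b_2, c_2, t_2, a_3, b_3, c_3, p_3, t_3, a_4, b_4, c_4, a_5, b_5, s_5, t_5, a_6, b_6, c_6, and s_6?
a_1 = 17
b_1 = 8.5
c_1 = 6
a_2 = 13.5
b_2 = 14
c_2 = 4
t_2 = 4.5
a_3 = 2.5
b_3 = 12
c_3 = 3
p_3 = 5.5
t_3 = 8
a_4 = 2.5
b_4 = 6
c_4 = 14
a_5 = 8
b_5 = 9
s_5 = 3
t_5 = 4
a_6 = 5
b_6 = 5
c_6 = 10
s_6 = 4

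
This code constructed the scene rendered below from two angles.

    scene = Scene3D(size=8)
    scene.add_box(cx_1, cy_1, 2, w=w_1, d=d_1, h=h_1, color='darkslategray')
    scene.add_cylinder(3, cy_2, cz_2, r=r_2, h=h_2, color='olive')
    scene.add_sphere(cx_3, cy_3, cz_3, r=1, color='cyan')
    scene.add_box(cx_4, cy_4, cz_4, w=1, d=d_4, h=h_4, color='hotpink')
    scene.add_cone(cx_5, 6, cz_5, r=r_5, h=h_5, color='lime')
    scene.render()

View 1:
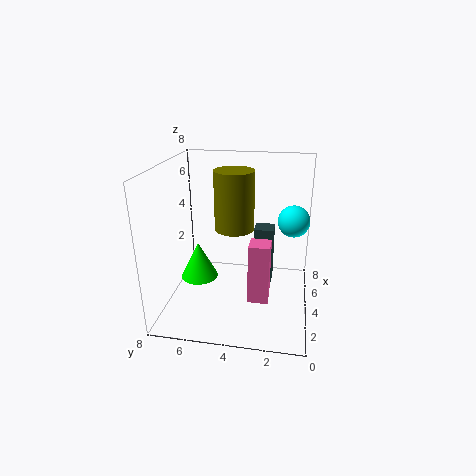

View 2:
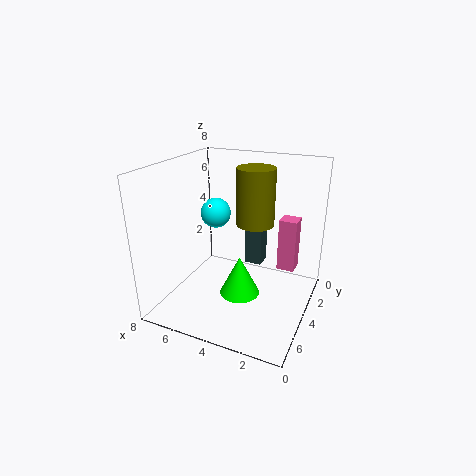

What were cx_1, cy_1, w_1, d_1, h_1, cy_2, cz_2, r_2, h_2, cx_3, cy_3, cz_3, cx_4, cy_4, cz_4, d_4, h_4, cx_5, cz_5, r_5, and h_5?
cx_1 = 3, cy_1 = 2, w_1 = 1, d_1 = 1, h_1 = 3, cy_2 = 4, cz_2 = 5, r_2 = 1, h_2 = 3, cx_3 = 7, cy_3 = 1, cz_3 = 4, cx_4 = 1, cy_4 = 2, cz_4 = 2, d_4 = 1, h_4 = 3, cx_5 = 3, cz_5 = 2, r_5 = 1, h_5 = 2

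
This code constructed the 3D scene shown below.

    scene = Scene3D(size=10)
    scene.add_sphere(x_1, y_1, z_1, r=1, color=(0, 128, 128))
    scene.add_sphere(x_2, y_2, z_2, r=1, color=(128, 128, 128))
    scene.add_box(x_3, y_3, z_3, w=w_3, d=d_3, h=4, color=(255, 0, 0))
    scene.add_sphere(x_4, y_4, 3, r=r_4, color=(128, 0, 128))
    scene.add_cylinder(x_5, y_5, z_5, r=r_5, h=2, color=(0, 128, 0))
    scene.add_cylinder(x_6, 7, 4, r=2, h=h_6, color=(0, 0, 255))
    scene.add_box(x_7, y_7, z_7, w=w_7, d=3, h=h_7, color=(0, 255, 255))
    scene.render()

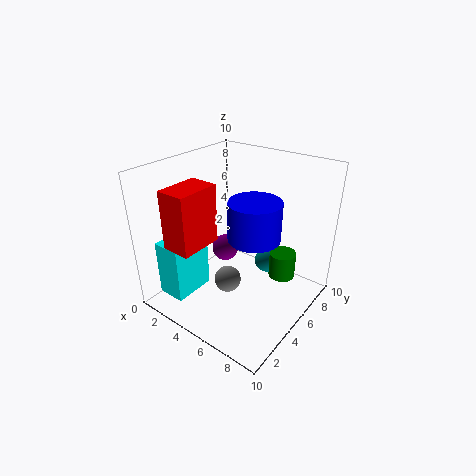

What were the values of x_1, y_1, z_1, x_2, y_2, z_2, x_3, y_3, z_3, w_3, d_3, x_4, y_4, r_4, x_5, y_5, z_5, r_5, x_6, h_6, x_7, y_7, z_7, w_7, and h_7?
x_1 = 5; y_1 = 9; z_1 = 1; x_2 = 4; y_2 = 5; z_2 = 1; x_3 = 2; y_3 = 1; z_3 = 5; w_3 = 2; d_3 = 3; x_4 = 3; y_4 = 6; r_4 = 1; x_5 = 7; y_5 = 8; z_5 = 1; r_5 = 1; x_6 = 5; h_6 = 3; x_7 = 1; y_7 = 1; z_7 = 1; w_7 = 2; h_7 = 4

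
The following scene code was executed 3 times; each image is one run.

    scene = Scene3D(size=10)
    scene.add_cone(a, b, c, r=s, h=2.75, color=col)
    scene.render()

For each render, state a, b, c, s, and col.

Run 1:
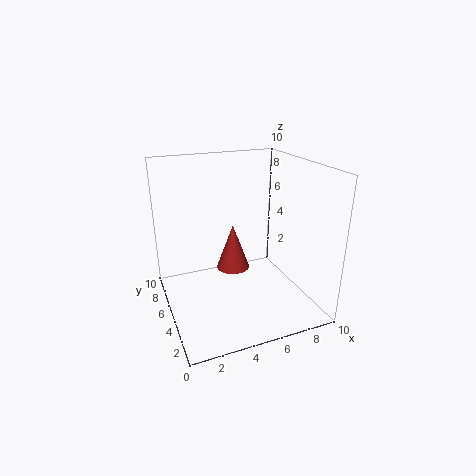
a = 3.75
b = 2.75
c = 4.25
s = 1
col = 'brown'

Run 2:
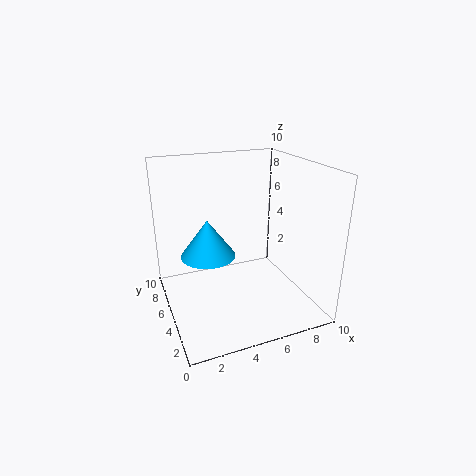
a = 3.25
b = 6.5
c = 3.25
s = 2
col = 'deepskyblue'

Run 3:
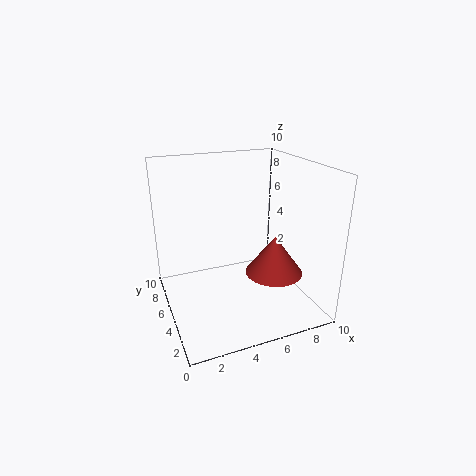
a = 7.25
b = 3.75
c = 2.5
s = 2
col = 'brown'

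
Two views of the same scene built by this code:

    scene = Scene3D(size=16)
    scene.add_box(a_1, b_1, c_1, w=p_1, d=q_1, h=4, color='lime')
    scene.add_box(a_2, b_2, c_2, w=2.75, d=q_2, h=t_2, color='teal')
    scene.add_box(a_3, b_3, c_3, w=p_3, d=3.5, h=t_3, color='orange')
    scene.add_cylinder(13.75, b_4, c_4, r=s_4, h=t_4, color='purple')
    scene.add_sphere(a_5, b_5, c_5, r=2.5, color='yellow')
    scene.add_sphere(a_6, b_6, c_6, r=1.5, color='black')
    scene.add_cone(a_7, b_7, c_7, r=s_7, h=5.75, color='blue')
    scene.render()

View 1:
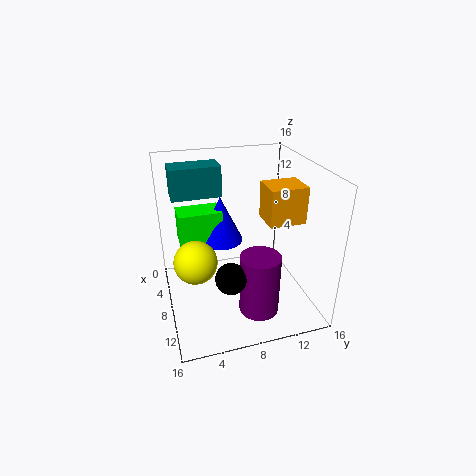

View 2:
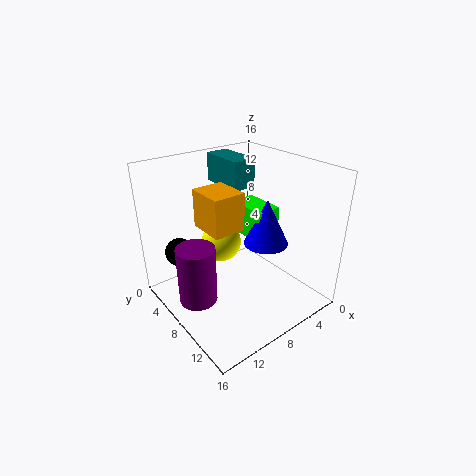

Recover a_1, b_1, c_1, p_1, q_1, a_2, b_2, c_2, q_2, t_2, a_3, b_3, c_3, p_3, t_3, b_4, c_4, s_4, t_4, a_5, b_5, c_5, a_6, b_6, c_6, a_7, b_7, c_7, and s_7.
a_1 = 1; b_1 = 2; c_1 = 5.5; p_1 = 3.25; q_1 = 5.25; a_2 = 4.5; b_2 = 1.25; c_2 = 12.75; q_2 = 5.25; t_2 = 3.25; a_3 = 11; b_3 = 9.25; c_3 = 12; p_3 = 3; t_3 = 3.5; b_4 = 8.5; c_4 = 2.75; s_4 = 2; t_4 = 6.25; a_5 = 7; b_5 = 3.25; c_5 = 5; a_6 = 14; b_6 = 5.5; c_6 = 7.25; a_7 = 3; b_7 = 7.25; c_7 = 5.25; s_7 = 2.75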